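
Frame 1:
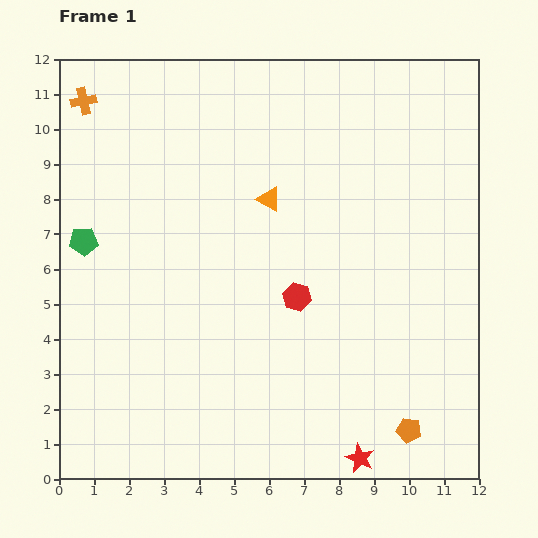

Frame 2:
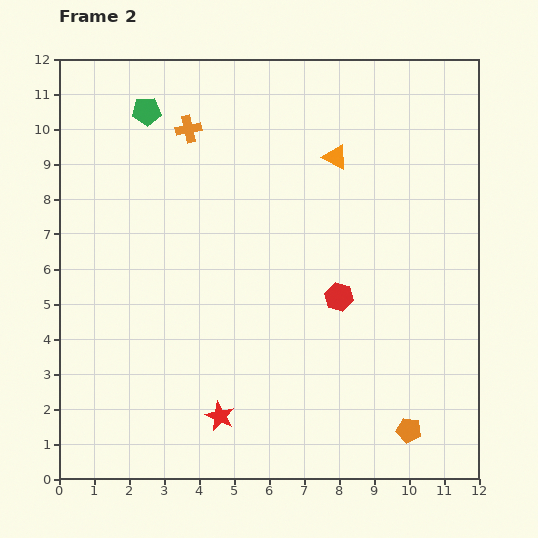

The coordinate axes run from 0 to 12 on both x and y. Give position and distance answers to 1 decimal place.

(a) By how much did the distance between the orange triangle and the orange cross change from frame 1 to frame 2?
-1.7

Distance in frame 1: 6.0. Distance in frame 2: 4.3.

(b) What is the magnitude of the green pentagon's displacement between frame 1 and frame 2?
4.1

The green pentagon moved from (0.7, 6.8) to (2.5, 10.5), a distance of √(1.8² + 3.7²) ≈ 4.1.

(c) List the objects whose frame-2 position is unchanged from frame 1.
the orange pentagon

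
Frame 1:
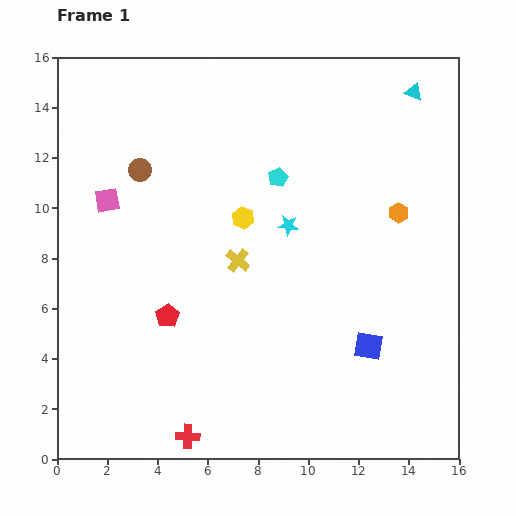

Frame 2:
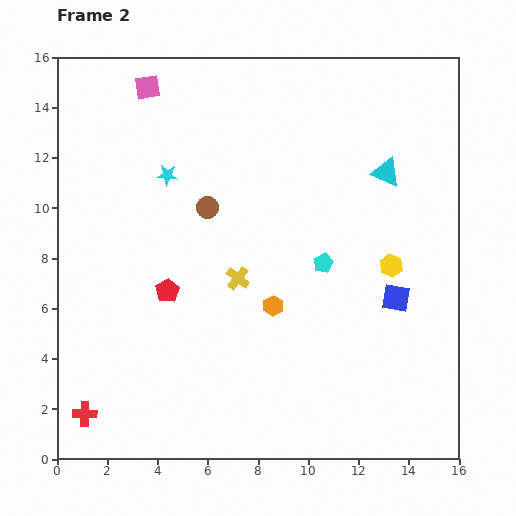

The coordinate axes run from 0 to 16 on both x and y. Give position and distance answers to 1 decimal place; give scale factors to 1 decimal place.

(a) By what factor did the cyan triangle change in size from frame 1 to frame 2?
1.6×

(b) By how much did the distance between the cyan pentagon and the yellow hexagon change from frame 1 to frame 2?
+0.6

Distance in frame 1: 2.1. Distance in frame 2: 2.7.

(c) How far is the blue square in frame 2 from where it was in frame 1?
2.2

The blue square moved from (12.4, 4.5) to (13.5, 6.4), a distance of √(1.1² + 1.9²) ≈ 2.2.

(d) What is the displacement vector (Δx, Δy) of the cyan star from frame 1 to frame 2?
(-4.8, 2.0)

The cyan star was at (9.2, 9.3) in frame 1 and (4.4, 11.3) in frame 2.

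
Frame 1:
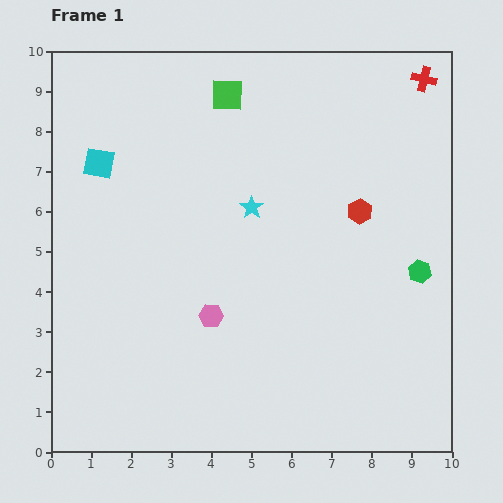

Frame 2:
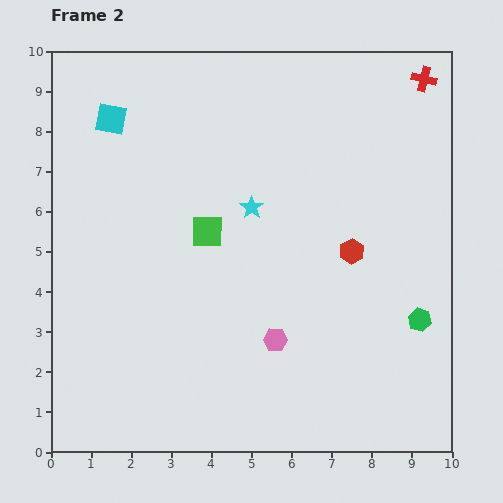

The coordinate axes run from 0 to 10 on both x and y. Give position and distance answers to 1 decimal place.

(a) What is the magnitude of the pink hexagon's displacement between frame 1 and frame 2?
1.7

The pink hexagon moved from (4.0, 3.4) to (5.6, 2.8), a distance of √(1.6² + 0.6²) ≈ 1.7.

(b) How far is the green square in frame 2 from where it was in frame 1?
3.4

The green square moved from (4.4, 8.9) to (3.9, 5.5), a distance of √(0.5² + 3.4²) ≈ 3.4.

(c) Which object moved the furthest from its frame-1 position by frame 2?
the green square

(moved 3.4; next 1.7)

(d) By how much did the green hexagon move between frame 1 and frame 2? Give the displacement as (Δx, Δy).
(0.0, -1.2)

The green hexagon was at (9.2, 4.5) in frame 1 and (9.2, 3.3) in frame 2.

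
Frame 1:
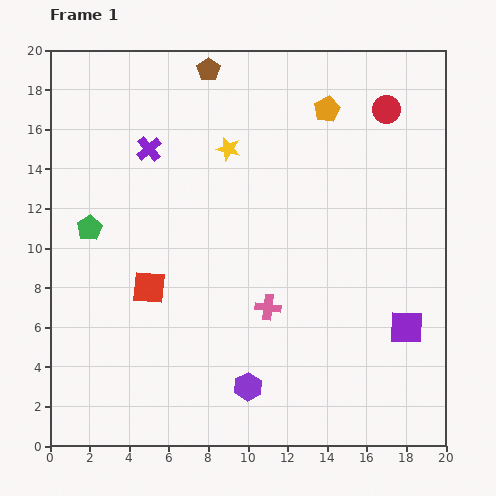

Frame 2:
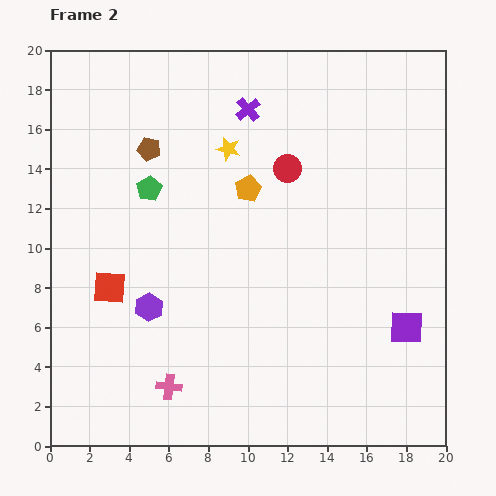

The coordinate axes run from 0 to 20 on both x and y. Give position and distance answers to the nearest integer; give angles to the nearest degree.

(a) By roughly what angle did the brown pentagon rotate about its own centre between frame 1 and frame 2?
24° counter-clockwise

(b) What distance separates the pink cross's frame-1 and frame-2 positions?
6

The pink cross moved from (11, 7) to (6, 3), a distance of √(5² + 4²) ≈ 6.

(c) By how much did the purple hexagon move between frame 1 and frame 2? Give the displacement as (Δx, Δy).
(-5, 4)

The purple hexagon was at (10, 3) in frame 1 and (5, 7) in frame 2.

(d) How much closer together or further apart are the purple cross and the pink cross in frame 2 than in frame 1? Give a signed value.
+5

Distance in frame 1: 10. Distance in frame 2: 15.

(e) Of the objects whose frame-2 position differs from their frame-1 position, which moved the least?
the red square

(moved 2)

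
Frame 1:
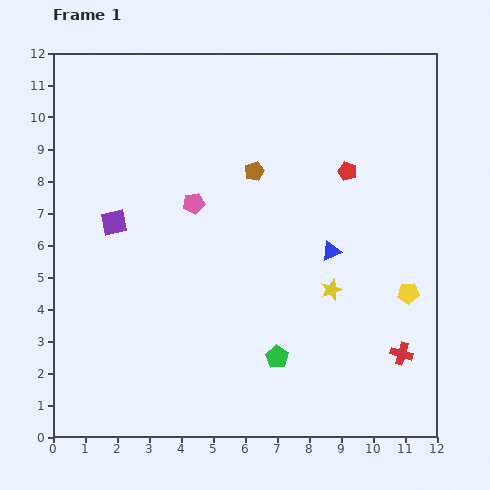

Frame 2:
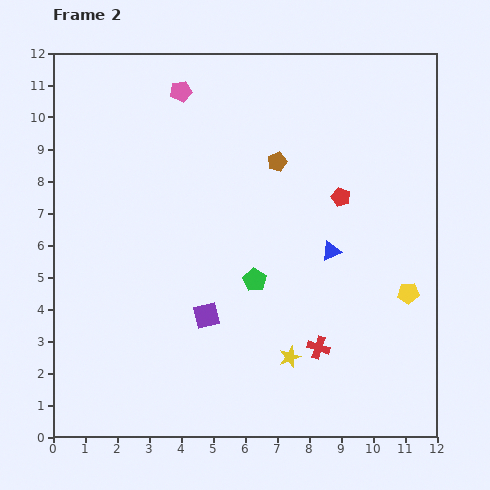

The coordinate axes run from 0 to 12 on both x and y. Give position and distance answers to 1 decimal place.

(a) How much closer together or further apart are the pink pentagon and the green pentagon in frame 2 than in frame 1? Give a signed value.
+0.8

Distance in frame 1: 5.5. Distance in frame 2: 6.3.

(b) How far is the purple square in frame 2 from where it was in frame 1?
4.1

The purple square moved from (1.9, 6.7) to (4.8, 3.8), a distance of √(2.9² + 2.9²) ≈ 4.1.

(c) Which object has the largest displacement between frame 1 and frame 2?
the purple square

(moved 4.1; next 3.5)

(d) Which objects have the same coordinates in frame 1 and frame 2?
the yellow pentagon, the blue triangle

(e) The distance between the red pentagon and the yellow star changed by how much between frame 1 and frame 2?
+1.5

Distance in frame 1: 3.7. Distance in frame 2: 5.2.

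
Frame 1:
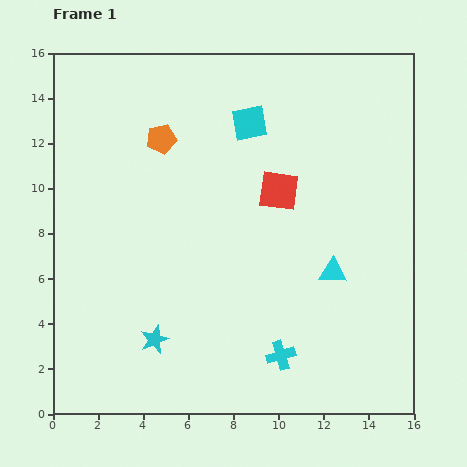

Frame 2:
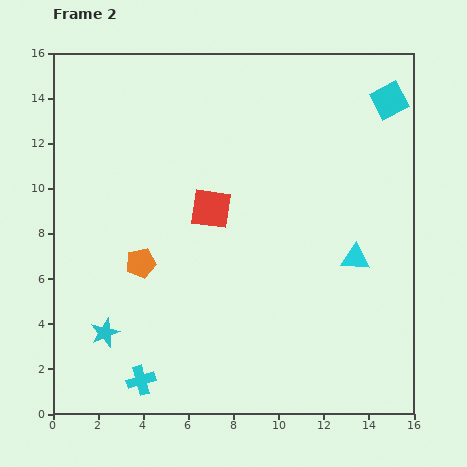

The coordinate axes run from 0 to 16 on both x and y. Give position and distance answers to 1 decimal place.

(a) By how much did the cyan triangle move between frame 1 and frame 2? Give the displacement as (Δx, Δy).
(1.0, 0.6)

The cyan triangle was at (12.4, 6.3) in frame 1 and (13.4, 6.9) in frame 2.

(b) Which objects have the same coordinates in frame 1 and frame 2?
none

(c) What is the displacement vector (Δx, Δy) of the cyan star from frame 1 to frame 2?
(-2.2, 0.3)

The cyan star was at (4.5, 3.3) in frame 1 and (2.3, 3.6) in frame 2.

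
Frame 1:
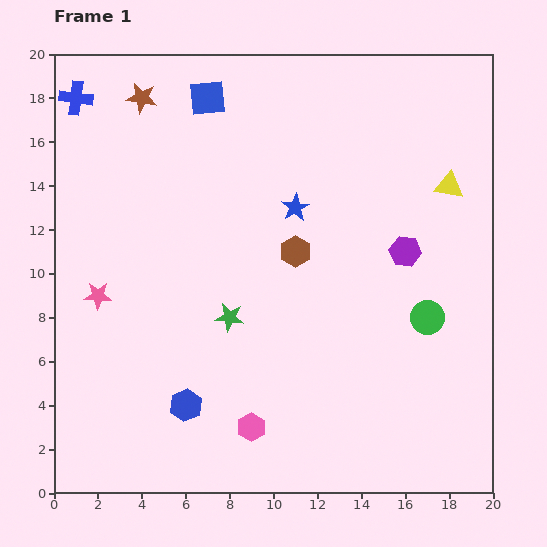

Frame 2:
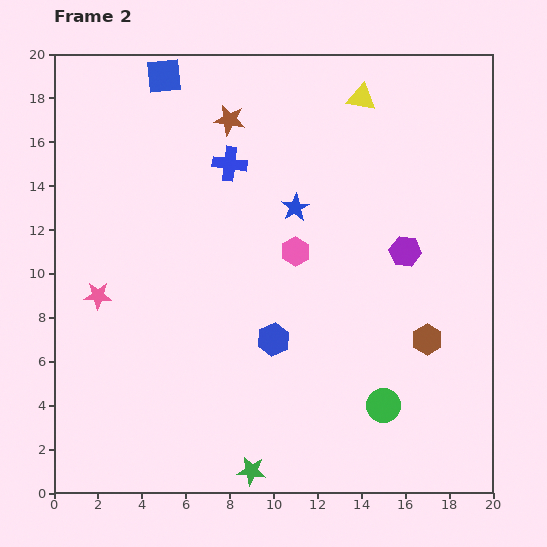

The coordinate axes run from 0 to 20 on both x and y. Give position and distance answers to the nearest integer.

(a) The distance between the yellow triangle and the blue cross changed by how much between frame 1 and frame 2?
-10

Distance in frame 1: 17. Distance in frame 2: 7.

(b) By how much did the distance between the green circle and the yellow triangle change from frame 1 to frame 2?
+8

Distance in frame 1: 6. Distance in frame 2: 14.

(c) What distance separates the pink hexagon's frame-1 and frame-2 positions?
8

The pink hexagon moved from (9, 3) to (11, 11), a distance of √(2² + 8²) ≈ 8.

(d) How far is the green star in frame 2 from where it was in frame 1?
7

The green star moved from (8, 8) to (9, 1), a distance of √(1² + 7²) ≈ 7.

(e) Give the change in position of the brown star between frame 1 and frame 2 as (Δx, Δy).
(4, -1)

The brown star was at (4, 18) in frame 1 and (8, 17) in frame 2.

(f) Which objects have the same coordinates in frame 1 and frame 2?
the blue star, the purple hexagon, the pink star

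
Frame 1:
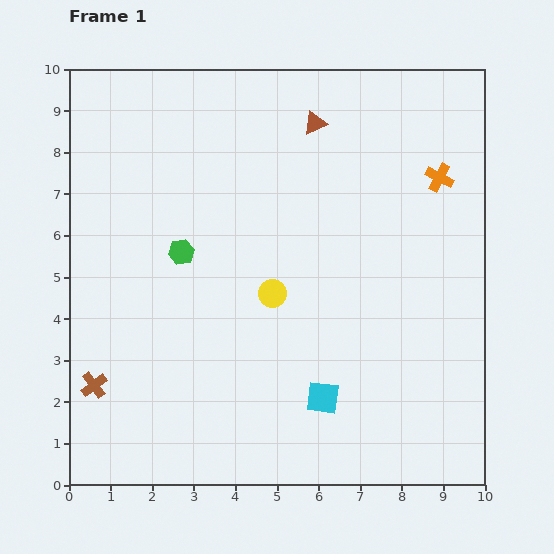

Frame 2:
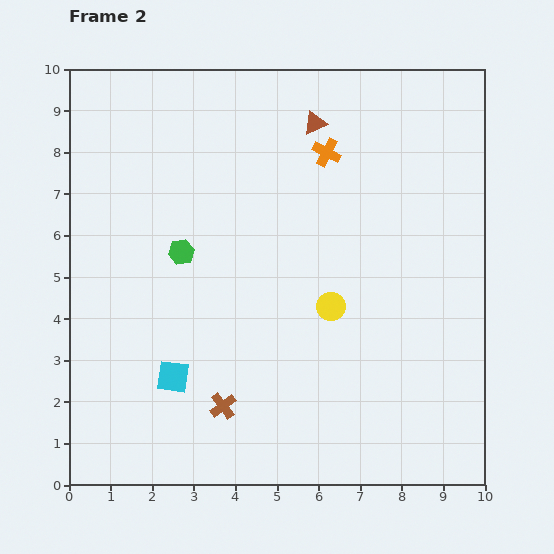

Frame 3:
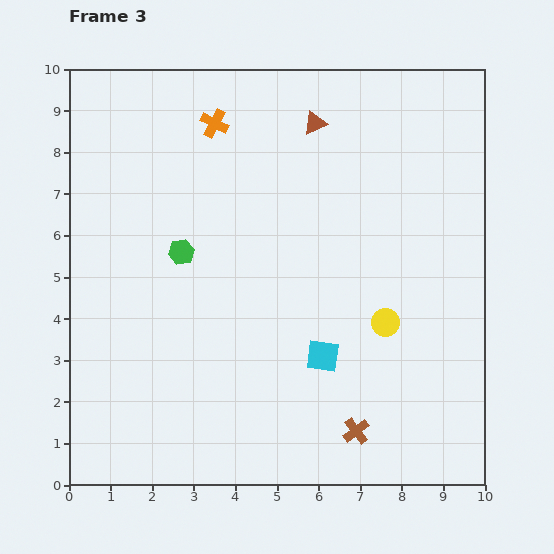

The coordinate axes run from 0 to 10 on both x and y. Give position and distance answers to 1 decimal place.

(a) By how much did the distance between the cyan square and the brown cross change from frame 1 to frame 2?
-4.1

Distance in frame 1: 5.5. Distance in frame 2: 1.4.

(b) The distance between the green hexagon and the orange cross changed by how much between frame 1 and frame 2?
-2.3

Distance in frame 1: 6.5. Distance in frame 2: 4.2.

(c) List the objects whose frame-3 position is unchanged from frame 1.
the green hexagon, the brown triangle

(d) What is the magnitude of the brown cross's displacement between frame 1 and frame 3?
6.4

The brown cross moved from (0.6, 2.4) to (6.9, 1.3), a distance of √(6.3² + 1.1²) ≈ 6.4.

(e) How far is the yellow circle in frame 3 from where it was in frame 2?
1.4

The yellow circle moved from (6.3, 4.3) to (7.6, 3.9), a distance of √(1.3² + 0.4²) ≈ 1.4.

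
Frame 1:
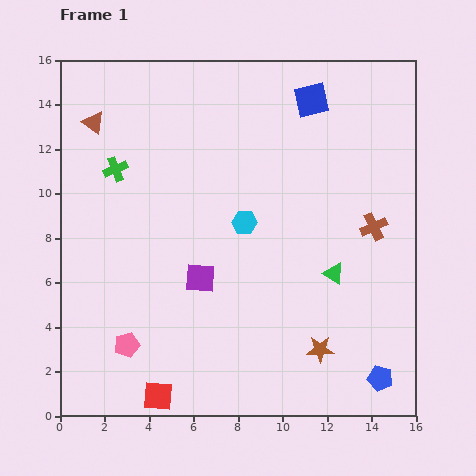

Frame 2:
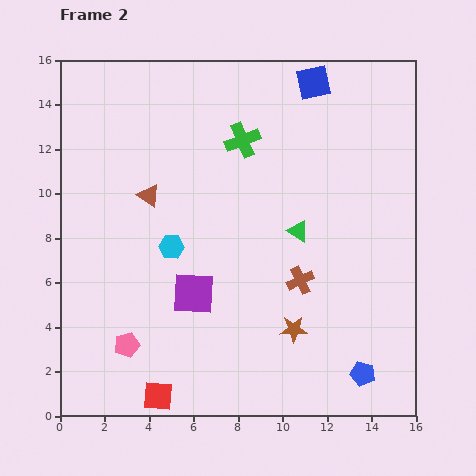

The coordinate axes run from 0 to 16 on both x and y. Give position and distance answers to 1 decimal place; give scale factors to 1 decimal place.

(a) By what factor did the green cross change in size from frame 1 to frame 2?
1.4×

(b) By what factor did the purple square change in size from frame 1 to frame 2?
1.4×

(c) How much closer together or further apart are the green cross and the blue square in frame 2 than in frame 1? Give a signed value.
-5.2

Distance in frame 1: 9.3. Distance in frame 2: 4.1.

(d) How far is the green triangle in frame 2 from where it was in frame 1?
2.5

The green triangle moved from (12.3, 6.4) to (10.7, 8.3), a distance of √(1.6² + 1.9²) ≈ 2.5.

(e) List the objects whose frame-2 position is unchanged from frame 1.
the pink pentagon, the red square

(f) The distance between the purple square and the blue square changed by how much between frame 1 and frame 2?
+1.5

Distance in frame 1: 9.4. Distance in frame 2: 10.9.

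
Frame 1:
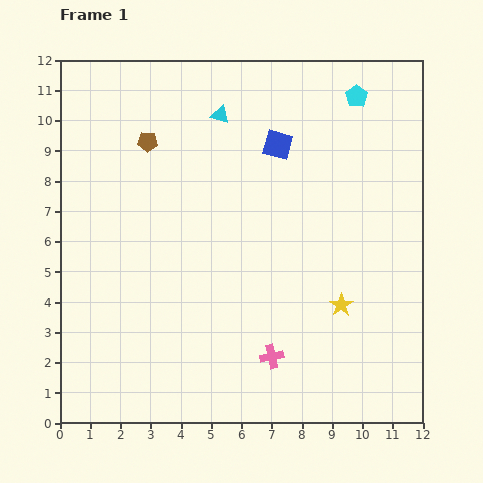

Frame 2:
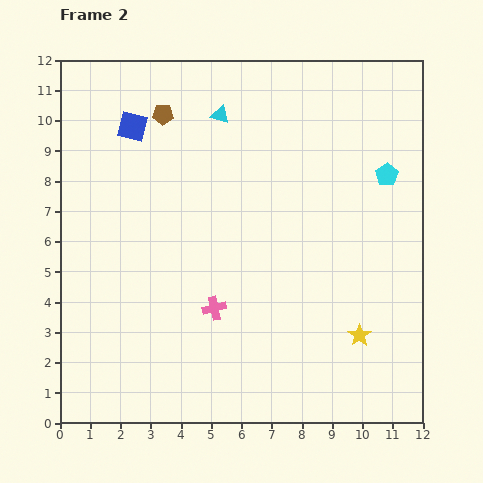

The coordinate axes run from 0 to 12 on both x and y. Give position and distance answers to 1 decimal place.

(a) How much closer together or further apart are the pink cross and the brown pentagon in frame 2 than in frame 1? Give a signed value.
-1.6

Distance in frame 1: 8.2. Distance in frame 2: 6.6.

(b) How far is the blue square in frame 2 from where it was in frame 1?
4.8

The blue square moved from (7.2, 9.2) to (2.4, 9.8), a distance of √(4.8² + 0.6²) ≈ 4.8.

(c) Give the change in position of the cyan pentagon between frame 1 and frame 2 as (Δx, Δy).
(1.0, -2.6)

The cyan pentagon was at (9.8, 10.8) in frame 1 and (10.8, 8.2) in frame 2.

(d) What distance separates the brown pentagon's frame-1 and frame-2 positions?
1.0

The brown pentagon moved from (2.9, 9.3) to (3.4, 10.2), a distance of √(0.5² + 0.9²) ≈ 1.0.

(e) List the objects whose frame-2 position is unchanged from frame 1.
the cyan triangle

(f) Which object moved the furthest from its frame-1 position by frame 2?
the blue square

(moved 4.8; next 2.8)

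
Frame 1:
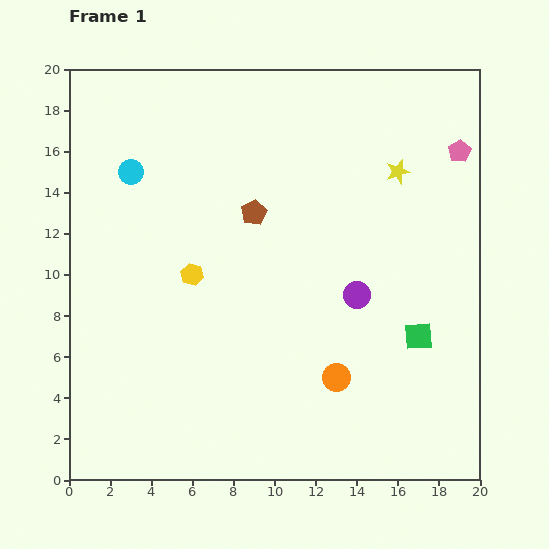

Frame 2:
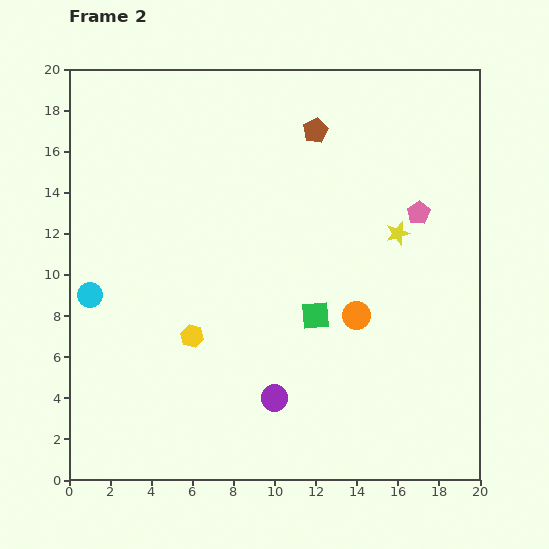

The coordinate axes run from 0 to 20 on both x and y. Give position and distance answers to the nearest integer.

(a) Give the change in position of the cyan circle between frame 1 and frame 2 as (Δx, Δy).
(-2, -6)

The cyan circle was at (3, 15) in frame 1 and (1, 9) in frame 2.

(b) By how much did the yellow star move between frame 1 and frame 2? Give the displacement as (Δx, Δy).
(0, -3)

The yellow star was at (16, 15) in frame 1 and (16, 12) in frame 2.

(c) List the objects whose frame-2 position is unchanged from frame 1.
none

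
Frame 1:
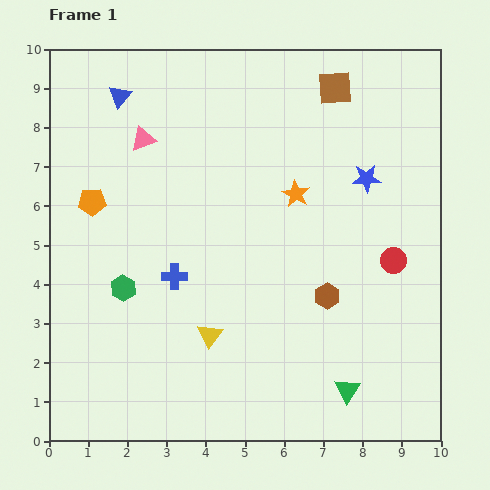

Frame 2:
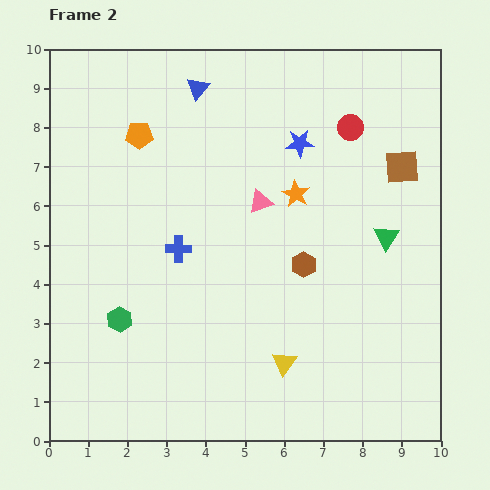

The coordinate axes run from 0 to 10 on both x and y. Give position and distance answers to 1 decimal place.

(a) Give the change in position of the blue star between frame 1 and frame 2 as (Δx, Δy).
(-1.7, 0.9)

The blue star was at (8.1, 6.7) in frame 1 and (6.4, 7.6) in frame 2.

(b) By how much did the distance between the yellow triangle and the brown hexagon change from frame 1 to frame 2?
-0.7

Distance in frame 1: 3.2. Distance in frame 2: 2.5.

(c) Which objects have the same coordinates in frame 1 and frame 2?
the orange star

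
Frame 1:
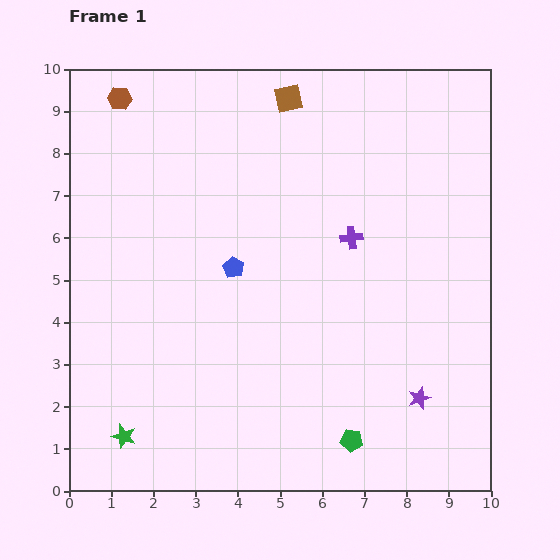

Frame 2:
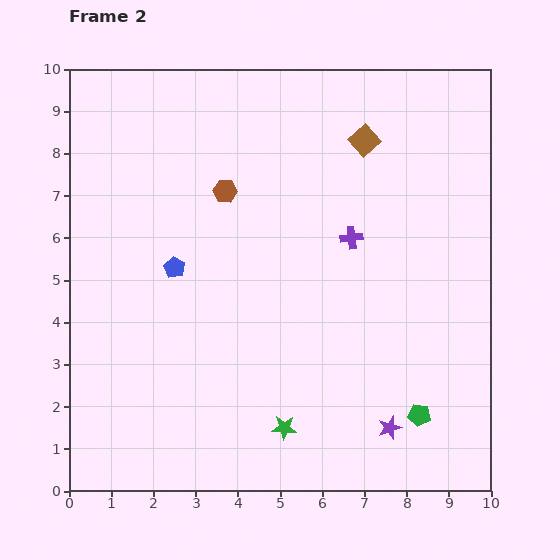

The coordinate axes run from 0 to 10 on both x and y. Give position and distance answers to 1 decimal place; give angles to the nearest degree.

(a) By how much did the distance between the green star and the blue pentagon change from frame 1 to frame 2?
-0.2

Distance in frame 1: 4.8. Distance in frame 2: 4.6.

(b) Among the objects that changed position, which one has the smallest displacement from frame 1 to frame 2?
the purple star

(moved 1.0)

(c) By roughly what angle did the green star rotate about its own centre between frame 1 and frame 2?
15° counter-clockwise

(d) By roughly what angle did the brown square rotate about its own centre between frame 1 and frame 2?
30° counter-clockwise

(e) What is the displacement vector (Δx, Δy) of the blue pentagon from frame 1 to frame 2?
(-1.4, 0.0)

The blue pentagon was at (3.9, 5.3) in frame 1 and (2.5, 5.3) in frame 2.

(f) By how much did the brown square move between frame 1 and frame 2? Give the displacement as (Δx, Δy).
(1.8, -1.0)

The brown square was at (5.2, 9.3) in frame 1 and (7.0, 8.3) in frame 2.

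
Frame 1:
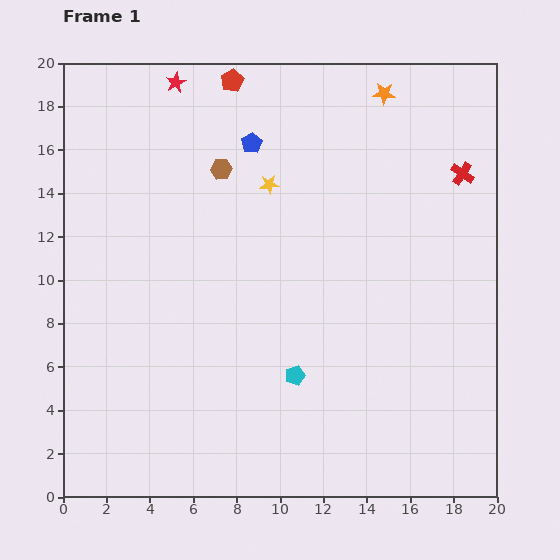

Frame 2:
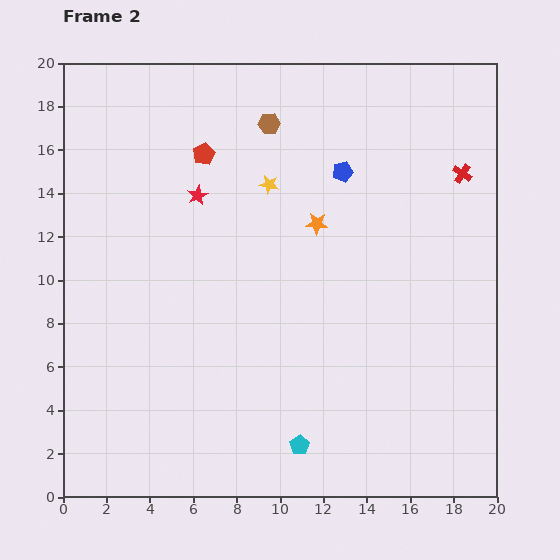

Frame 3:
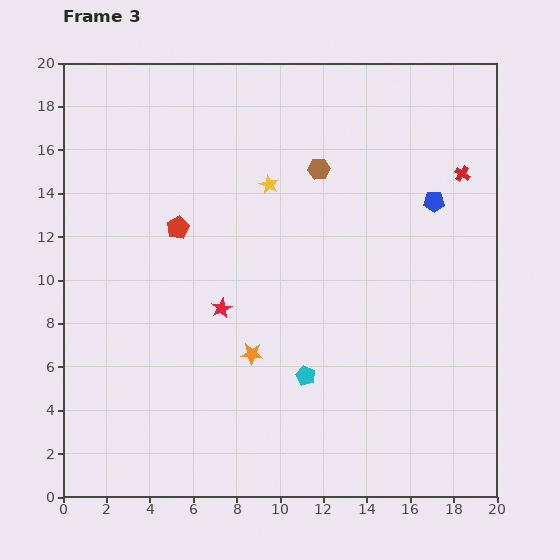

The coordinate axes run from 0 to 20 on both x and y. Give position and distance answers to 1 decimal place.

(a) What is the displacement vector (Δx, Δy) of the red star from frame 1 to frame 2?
(1.0, -5.2)

The red star was at (5.2, 19.1) in frame 1 and (6.2, 13.9) in frame 2.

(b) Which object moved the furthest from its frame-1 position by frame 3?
the orange star

(moved 13.5; next 10.6)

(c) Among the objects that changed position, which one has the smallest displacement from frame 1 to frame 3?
the cyan pentagon

(moved 0.5)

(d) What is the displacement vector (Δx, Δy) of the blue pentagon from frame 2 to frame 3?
(4.2, -1.4)

The blue pentagon was at (12.9, 15.0) in frame 2 and (17.1, 13.6) in frame 3.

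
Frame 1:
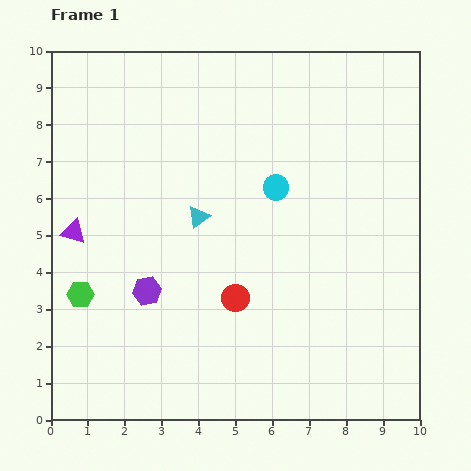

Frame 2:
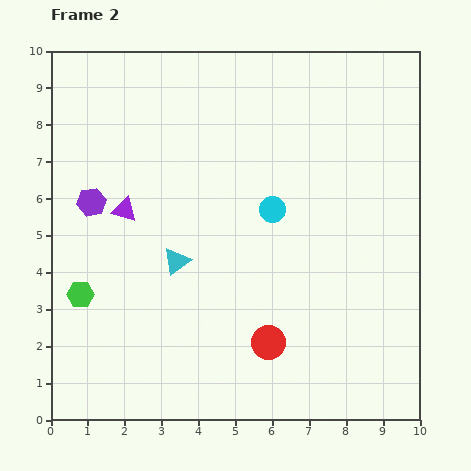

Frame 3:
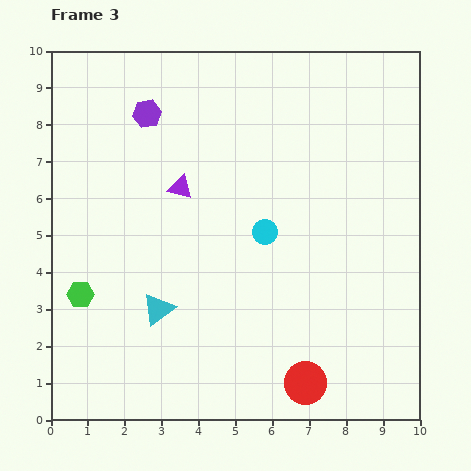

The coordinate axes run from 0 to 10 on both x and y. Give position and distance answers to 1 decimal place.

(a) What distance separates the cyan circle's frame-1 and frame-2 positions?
0.6

The cyan circle moved from (6.1, 6.3) to (6.0, 5.7), a distance of √(0.1² + 0.6²) ≈ 0.6.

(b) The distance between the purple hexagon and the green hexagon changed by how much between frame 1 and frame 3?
+3.4

Distance in frame 1: 1.8. Distance in frame 3: 5.2.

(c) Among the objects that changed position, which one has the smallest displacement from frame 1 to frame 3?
the cyan circle

(moved 1.2)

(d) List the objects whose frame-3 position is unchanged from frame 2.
the green hexagon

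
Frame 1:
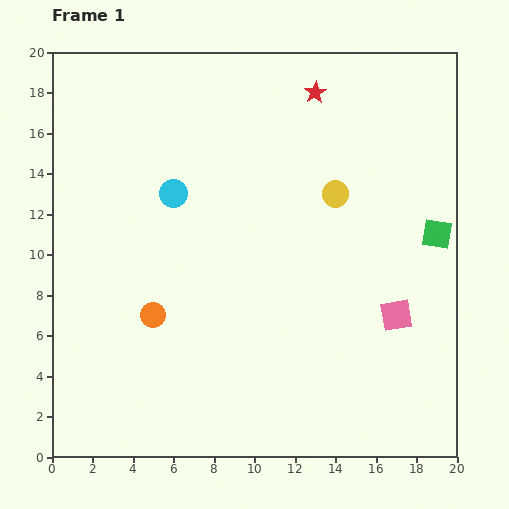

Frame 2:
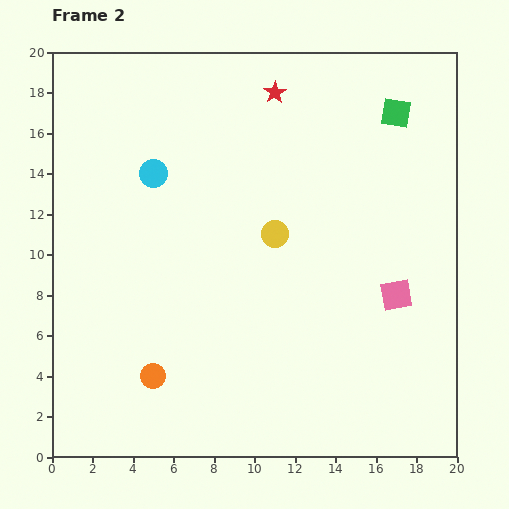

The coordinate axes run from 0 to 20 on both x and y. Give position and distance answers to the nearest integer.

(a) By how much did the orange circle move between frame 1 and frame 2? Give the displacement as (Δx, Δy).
(0, -3)

The orange circle was at (5, 7) in frame 1 and (5, 4) in frame 2.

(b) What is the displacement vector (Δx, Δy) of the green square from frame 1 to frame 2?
(-2, 6)

The green square was at (19, 11) in frame 1 and (17, 17) in frame 2.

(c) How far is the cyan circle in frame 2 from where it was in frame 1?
1

The cyan circle moved from (6, 13) to (5, 14), a distance of √(1² + 1²) ≈ 1.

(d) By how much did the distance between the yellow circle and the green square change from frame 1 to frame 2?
+3

Distance in frame 1: 5. Distance in frame 2: 8.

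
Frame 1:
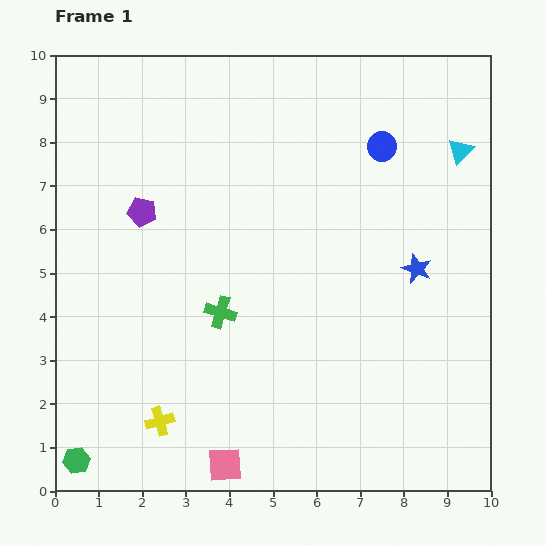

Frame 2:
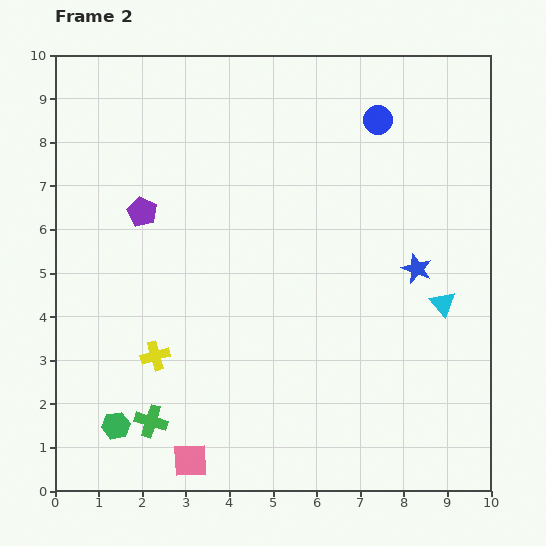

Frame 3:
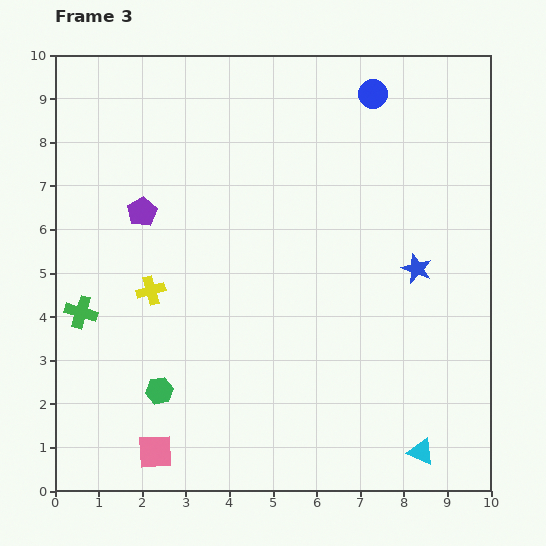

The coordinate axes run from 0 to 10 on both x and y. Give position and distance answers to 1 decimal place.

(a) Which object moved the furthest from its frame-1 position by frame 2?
the cyan triangle

(moved 3.5; next 3.0)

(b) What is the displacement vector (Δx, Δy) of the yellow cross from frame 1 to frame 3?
(-0.2, 3.0)

The yellow cross was at (2.4, 1.6) in frame 1 and (2.2, 4.6) in frame 3.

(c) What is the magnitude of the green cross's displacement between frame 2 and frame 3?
3.0

The green cross moved from (2.2, 1.6) to (0.6, 4.1), a distance of √(1.6² + 2.5²) ≈ 3.0.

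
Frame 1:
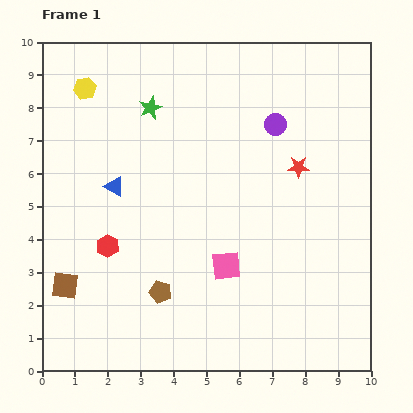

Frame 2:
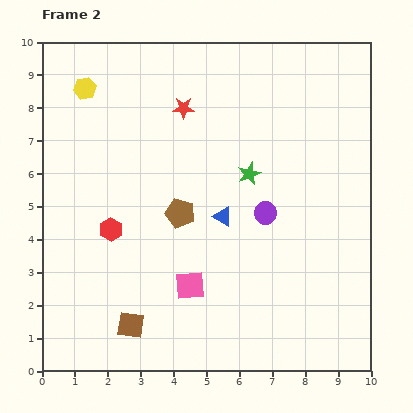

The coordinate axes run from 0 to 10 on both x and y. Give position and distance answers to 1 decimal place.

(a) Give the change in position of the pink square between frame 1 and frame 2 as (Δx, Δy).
(-1.1, -0.6)

The pink square was at (5.6, 3.2) in frame 1 and (4.5, 2.6) in frame 2.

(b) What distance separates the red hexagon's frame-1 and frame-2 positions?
0.5

The red hexagon moved from (2.0, 3.8) to (2.1, 4.3), a distance of √(0.1² + 0.5²) ≈ 0.5.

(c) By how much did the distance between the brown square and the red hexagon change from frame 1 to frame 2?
+1.2

Distance in frame 1: 1.8. Distance in frame 2: 3.0.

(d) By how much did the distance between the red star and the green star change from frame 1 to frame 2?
-2.0

Distance in frame 1: 4.8. Distance in frame 2: 2.8.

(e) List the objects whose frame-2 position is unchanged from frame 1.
the yellow hexagon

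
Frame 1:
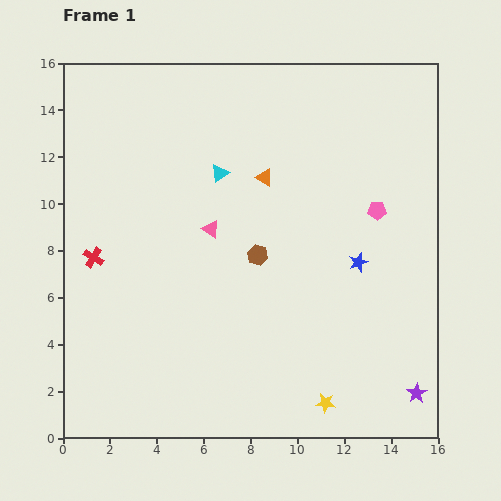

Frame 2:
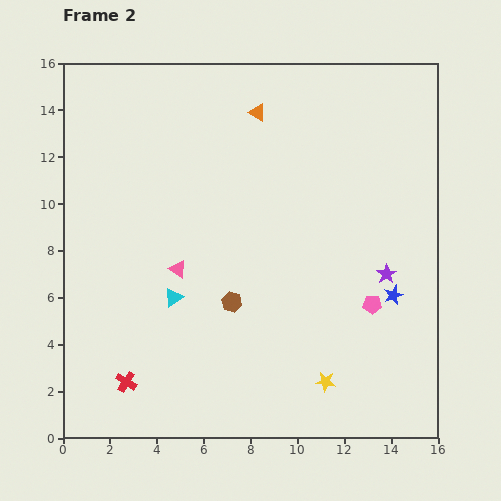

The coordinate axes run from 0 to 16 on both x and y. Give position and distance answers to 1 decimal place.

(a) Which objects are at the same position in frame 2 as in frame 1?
none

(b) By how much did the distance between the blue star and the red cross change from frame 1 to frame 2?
+0.7

Distance in frame 1: 11.3. Distance in frame 2: 12.0.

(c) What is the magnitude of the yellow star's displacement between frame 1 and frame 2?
0.9

The yellow star moved from (11.2, 1.5) to (11.2, 2.4), a distance of √(0.0² + 0.9²) ≈ 0.9.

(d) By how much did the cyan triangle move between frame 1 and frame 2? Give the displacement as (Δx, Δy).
(-2.0, -5.3)

The cyan triangle was at (6.7, 11.3) in frame 1 and (4.7, 6.0) in frame 2.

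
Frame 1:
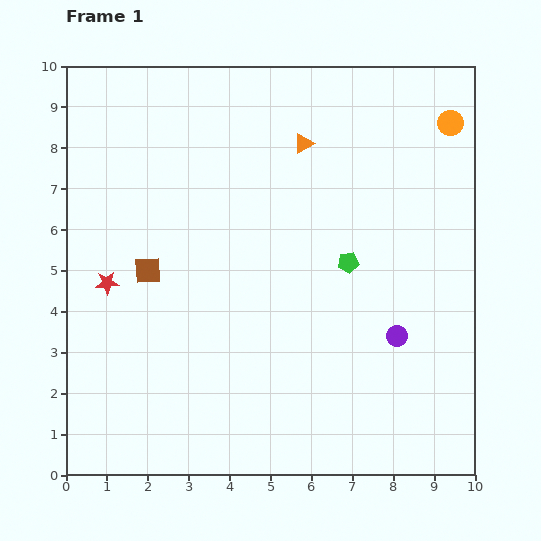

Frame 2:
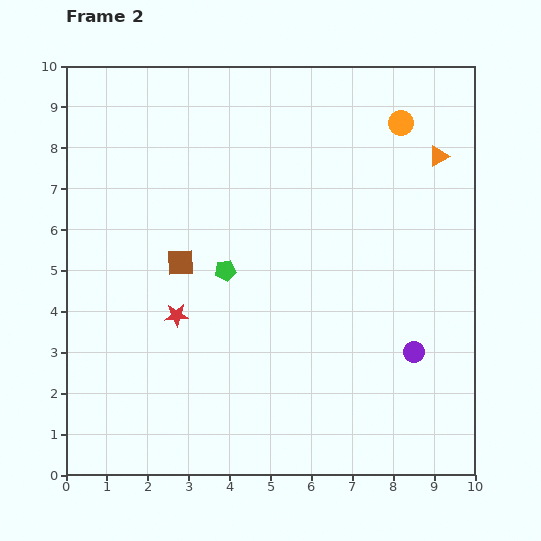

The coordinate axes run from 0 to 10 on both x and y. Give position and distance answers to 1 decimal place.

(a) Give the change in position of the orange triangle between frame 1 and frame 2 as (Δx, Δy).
(3.3, -0.3)

The orange triangle was at (5.8, 8.1) in frame 1 and (9.1, 7.8) in frame 2.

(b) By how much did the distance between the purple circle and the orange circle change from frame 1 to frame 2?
+0.2

Distance in frame 1: 5.4. Distance in frame 2: 5.6.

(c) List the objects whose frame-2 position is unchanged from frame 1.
none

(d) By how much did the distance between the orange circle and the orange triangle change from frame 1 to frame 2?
-2.4

Distance in frame 1: 3.6. Distance in frame 2: 1.2.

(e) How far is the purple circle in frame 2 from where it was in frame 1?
0.6

The purple circle moved from (8.1, 3.4) to (8.5, 3.0), a distance of √(0.4² + 0.4²) ≈ 0.6.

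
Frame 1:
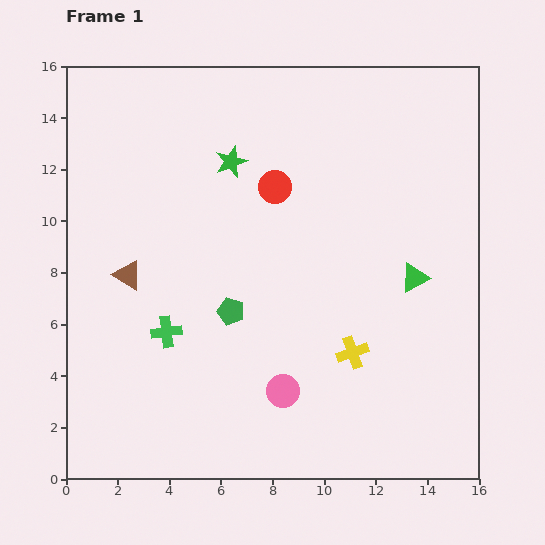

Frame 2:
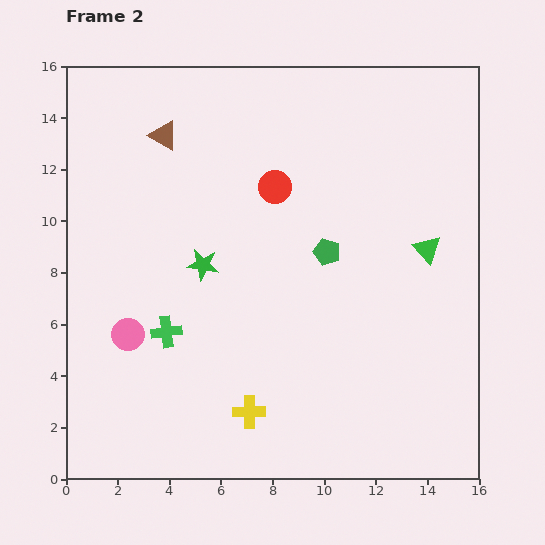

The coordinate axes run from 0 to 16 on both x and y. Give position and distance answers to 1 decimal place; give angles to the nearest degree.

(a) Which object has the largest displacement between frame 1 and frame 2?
the pink circle

(moved 6.4; next 5.6)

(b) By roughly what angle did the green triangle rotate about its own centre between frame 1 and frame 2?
44° counter-clockwise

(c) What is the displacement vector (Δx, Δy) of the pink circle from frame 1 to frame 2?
(-6.0, 2.2)

The pink circle was at (8.4, 3.4) in frame 1 and (2.4, 5.6) in frame 2.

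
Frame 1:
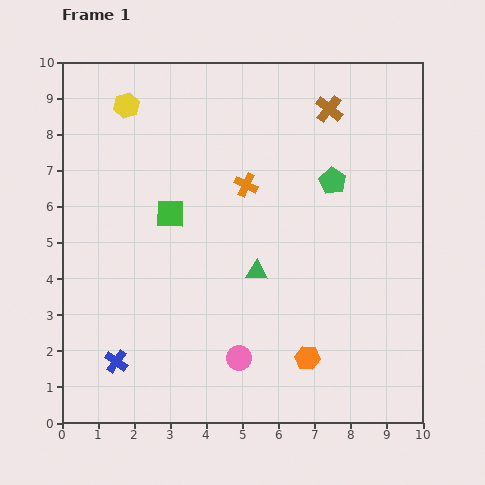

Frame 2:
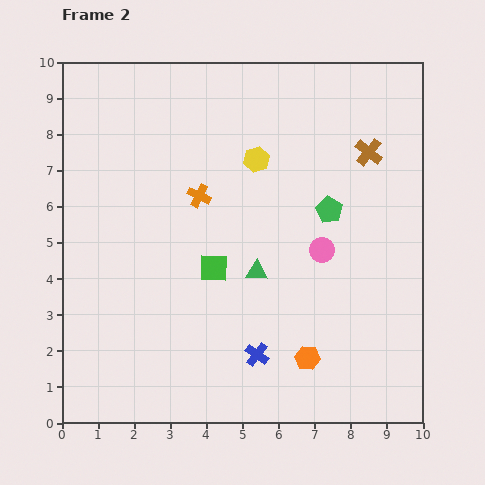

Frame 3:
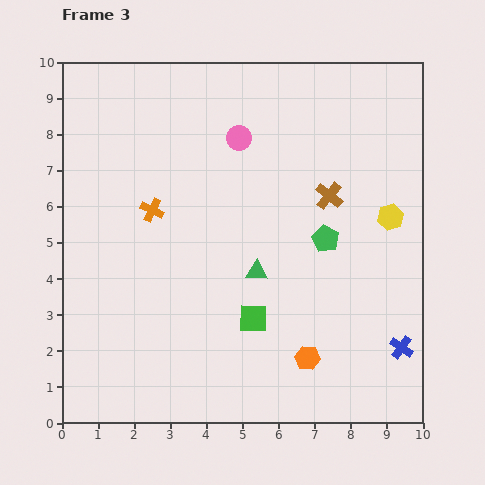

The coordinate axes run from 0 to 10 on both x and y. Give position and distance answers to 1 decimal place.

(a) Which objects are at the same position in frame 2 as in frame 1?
the orange hexagon, the green triangle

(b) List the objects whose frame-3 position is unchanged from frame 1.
the orange hexagon, the green triangle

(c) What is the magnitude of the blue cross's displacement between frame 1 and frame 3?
7.9

The blue cross moved from (1.5, 1.7) to (9.4, 2.1), a distance of √(7.9² + 0.4²) ≈ 7.9.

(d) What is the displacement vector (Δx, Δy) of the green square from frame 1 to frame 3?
(2.3, -2.9)

The green square was at (3.0, 5.8) in frame 1 and (5.3, 2.9) in frame 3.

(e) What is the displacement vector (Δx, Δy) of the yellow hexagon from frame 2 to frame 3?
(3.7, -1.6)

The yellow hexagon was at (5.4, 7.3) in frame 2 and (9.1, 5.7) in frame 3.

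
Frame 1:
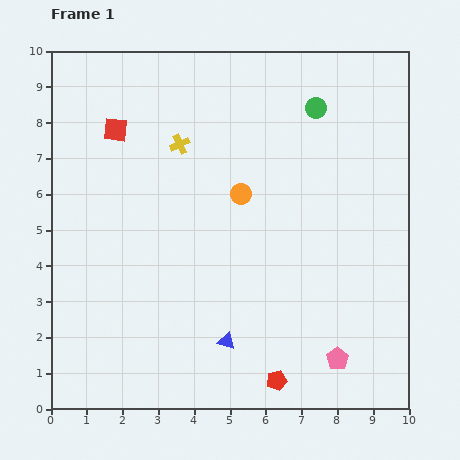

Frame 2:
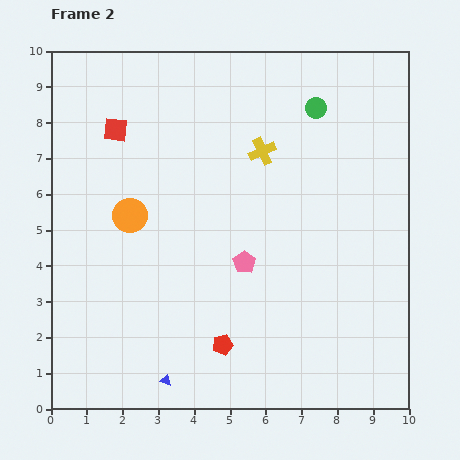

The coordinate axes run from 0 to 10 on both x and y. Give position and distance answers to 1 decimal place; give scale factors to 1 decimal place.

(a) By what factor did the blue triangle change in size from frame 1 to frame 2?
0.7×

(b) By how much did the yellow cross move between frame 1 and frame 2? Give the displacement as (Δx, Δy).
(2.3, -0.2)

The yellow cross was at (3.6, 7.4) in frame 1 and (5.9, 7.2) in frame 2.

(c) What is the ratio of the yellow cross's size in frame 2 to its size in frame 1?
1.4×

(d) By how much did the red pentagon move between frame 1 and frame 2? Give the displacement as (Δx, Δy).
(-1.5, 1.0)

The red pentagon was at (6.3, 0.8) in frame 1 and (4.8, 1.8) in frame 2.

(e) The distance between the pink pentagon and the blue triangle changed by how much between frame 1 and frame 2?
+0.9

Distance in frame 1: 3.1. Distance in frame 2: 4.0.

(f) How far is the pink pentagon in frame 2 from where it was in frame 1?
3.7

The pink pentagon moved from (8.0, 1.4) to (5.4, 4.1), a distance of √(2.6² + 2.7²) ≈ 3.7.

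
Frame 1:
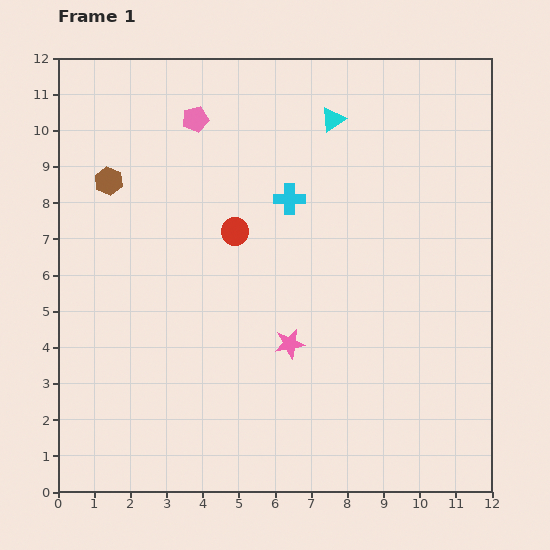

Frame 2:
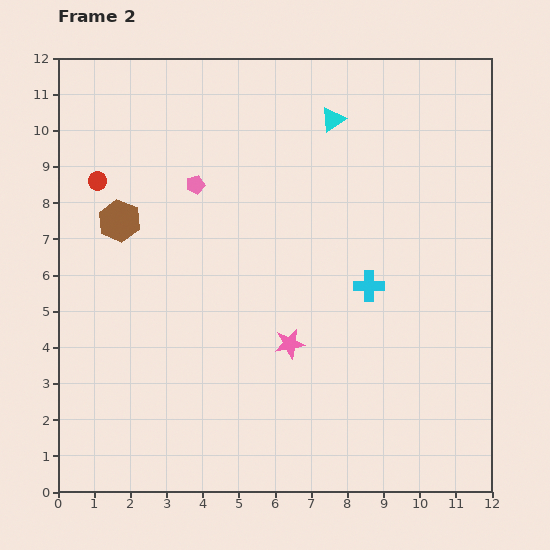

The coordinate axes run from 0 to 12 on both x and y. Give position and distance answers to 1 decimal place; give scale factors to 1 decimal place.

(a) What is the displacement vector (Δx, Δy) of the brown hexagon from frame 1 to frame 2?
(0.3, -1.1)

The brown hexagon was at (1.4, 8.6) in frame 1 and (1.7, 7.5) in frame 2.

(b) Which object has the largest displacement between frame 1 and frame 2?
the red circle

(moved 4.0; next 3.3)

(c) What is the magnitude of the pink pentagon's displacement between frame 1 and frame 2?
1.8

The pink pentagon moved from (3.8, 10.3) to (3.8, 8.5), a distance of √(0.0² + 1.8²) ≈ 1.8.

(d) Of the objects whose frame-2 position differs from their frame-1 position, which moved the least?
the brown hexagon

(moved 1.1)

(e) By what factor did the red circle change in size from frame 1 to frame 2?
0.7×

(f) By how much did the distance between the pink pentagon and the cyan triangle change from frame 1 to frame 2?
+0.4

Distance in frame 1: 3.8. Distance in frame 2: 4.2.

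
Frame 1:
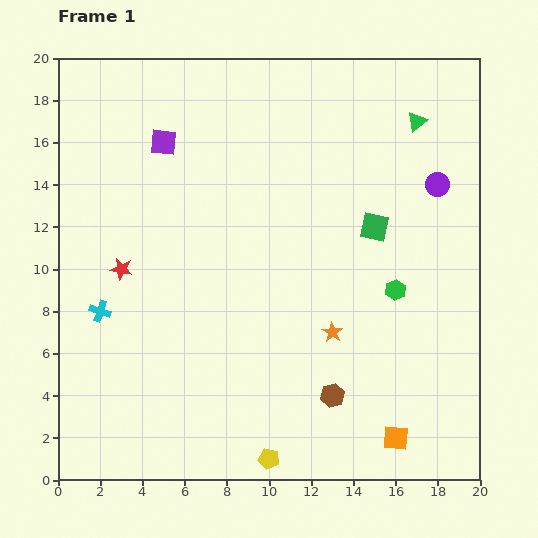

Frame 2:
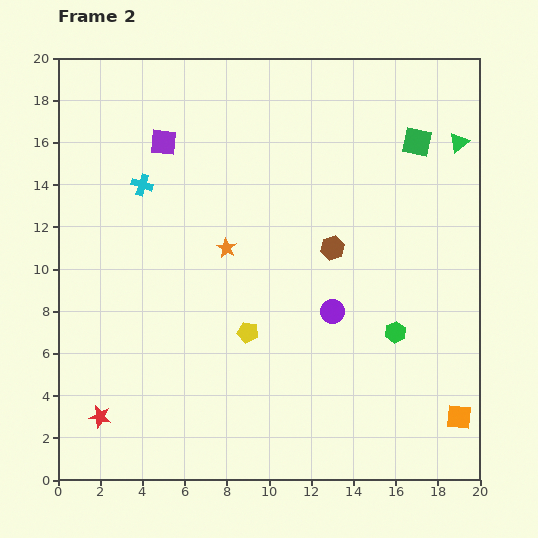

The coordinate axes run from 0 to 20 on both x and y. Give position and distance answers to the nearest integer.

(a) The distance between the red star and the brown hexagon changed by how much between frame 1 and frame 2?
+2

Distance in frame 1: 12. Distance in frame 2: 14.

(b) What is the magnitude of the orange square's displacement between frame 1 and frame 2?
3

The orange square moved from (16, 2) to (19, 3), a distance of √(3² + 1²) ≈ 3.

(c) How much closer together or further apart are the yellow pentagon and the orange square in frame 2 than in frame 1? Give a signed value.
+5

Distance in frame 1: 6. Distance in frame 2: 11.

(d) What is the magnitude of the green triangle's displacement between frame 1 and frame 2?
2

The green triangle moved from (17, 17) to (19, 16), a distance of √(2² + 1²) ≈ 2.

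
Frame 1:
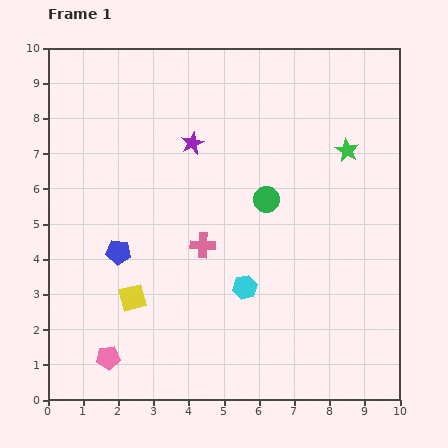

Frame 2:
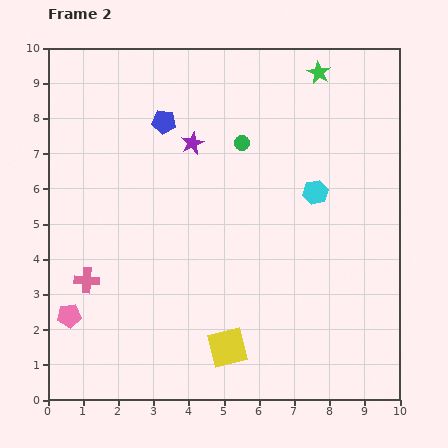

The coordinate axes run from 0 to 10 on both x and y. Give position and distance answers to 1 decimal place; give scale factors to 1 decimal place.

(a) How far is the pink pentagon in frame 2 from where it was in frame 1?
1.6

The pink pentagon moved from (1.7, 1.2) to (0.6, 2.4), a distance of √(1.1² + 1.2²) ≈ 1.6.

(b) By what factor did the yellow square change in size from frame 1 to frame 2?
1.5×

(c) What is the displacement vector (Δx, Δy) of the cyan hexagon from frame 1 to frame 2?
(2.0, 2.7)

The cyan hexagon was at (5.6, 3.2) in frame 1 and (7.6, 5.9) in frame 2.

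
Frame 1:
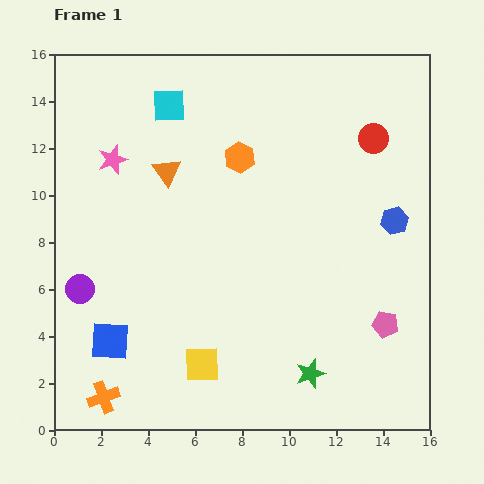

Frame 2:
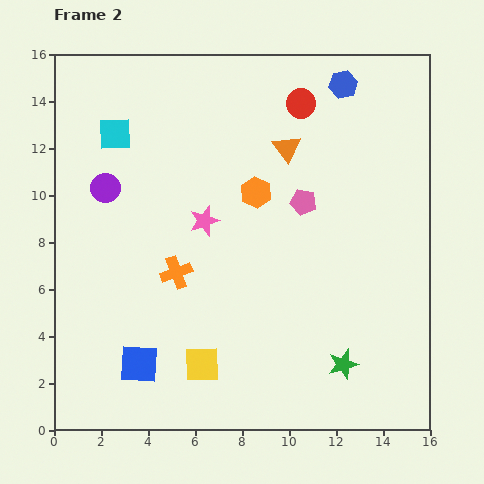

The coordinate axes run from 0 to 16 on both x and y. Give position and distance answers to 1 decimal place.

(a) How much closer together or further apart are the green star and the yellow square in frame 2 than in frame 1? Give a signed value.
+1.4

Distance in frame 1: 4.6. Distance in frame 2: 6.0.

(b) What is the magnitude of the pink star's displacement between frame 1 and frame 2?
4.7

The pink star moved from (2.5, 11.5) to (6.4, 8.9), a distance of √(3.9² + 2.6²) ≈ 4.7.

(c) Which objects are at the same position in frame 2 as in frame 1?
the yellow square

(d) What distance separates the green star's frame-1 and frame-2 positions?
1.5

The green star moved from (10.9, 2.4) to (12.3, 2.8), a distance of √(1.4² + 0.4²) ≈ 1.5.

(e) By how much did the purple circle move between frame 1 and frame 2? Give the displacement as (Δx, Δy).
(1.1, 4.3)

The purple circle was at (1.1, 6.0) in frame 1 and (2.2, 10.3) in frame 2.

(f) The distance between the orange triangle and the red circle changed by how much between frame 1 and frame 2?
-6.9

Distance in frame 1: 8.9. Distance in frame 2: 2.0.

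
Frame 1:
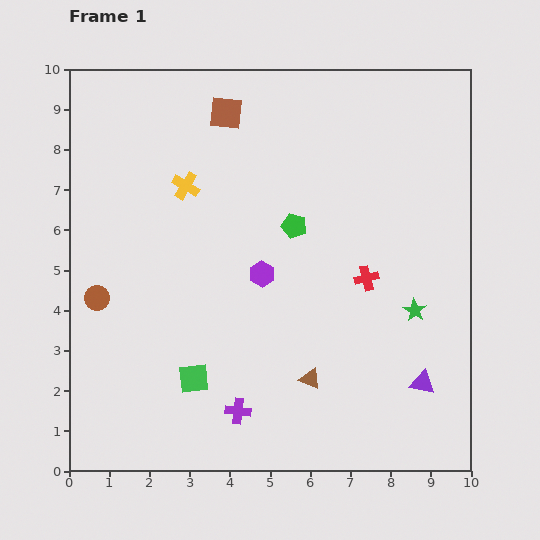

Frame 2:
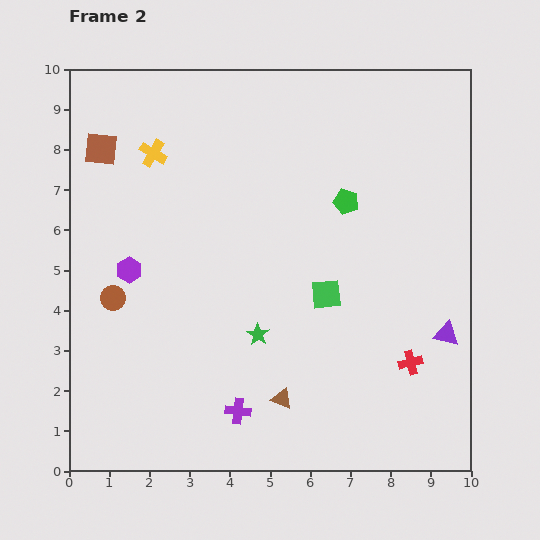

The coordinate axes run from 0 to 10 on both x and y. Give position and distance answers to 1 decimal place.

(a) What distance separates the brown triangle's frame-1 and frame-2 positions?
0.9

The brown triangle moved from (6.0, 2.3) to (5.3, 1.8), a distance of √(0.7² + 0.5²) ≈ 0.9.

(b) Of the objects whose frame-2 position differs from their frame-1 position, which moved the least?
the brown circle

(moved 0.4)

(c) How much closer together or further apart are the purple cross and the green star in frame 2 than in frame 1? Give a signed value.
-3.1

Distance in frame 1: 5.1. Distance in frame 2: 2.0.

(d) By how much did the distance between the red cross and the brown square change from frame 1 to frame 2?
+3.9

Distance in frame 1: 5.4. Distance in frame 2: 9.3.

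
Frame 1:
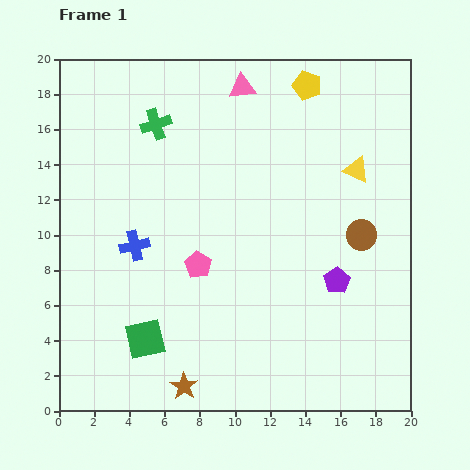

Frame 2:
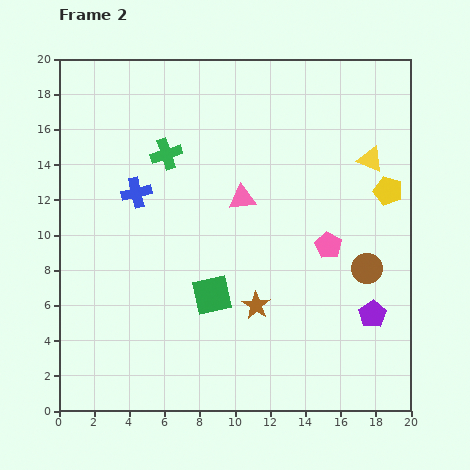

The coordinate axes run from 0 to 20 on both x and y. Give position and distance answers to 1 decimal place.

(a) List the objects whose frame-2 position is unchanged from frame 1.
none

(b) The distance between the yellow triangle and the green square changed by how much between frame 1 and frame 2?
-3.6

Distance in frame 1: 15.4. Distance in frame 2: 11.8.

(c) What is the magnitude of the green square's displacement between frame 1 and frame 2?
4.5

The green square moved from (4.9, 4.1) to (8.7, 6.6), a distance of √(3.8² + 2.5²) ≈ 4.5.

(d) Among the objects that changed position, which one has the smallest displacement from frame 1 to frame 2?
the yellow triangle

(moved 1.0)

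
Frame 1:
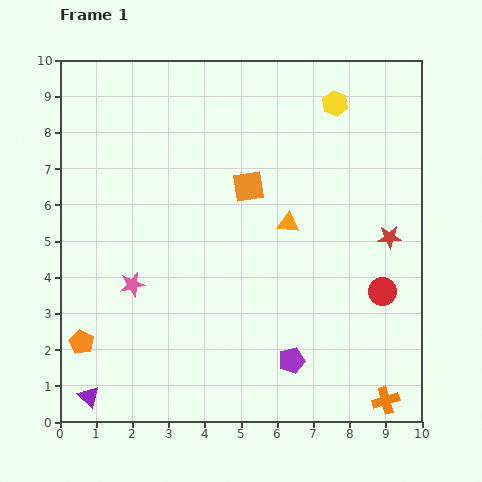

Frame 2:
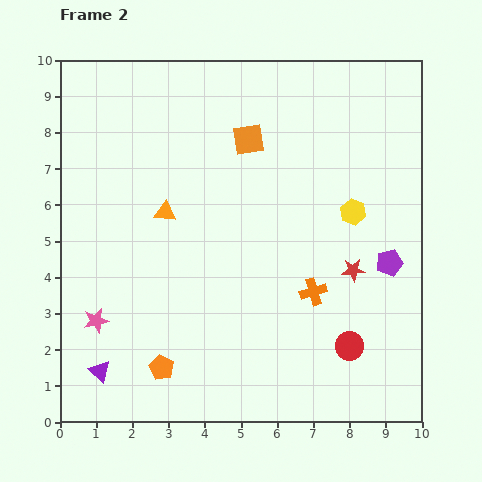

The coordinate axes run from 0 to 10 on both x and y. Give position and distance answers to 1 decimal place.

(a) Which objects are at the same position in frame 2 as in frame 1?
none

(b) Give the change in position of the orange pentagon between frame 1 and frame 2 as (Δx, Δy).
(2.2, -0.7)

The orange pentagon was at (0.6, 2.2) in frame 1 and (2.8, 1.5) in frame 2.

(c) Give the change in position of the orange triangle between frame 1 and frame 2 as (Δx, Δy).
(-3.4, 0.3)

The orange triangle was at (6.3, 5.5) in frame 1 and (2.9, 5.8) in frame 2.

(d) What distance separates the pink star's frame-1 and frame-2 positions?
1.4

The pink star moved from (2.0, 3.8) to (1.0, 2.8), a distance of √(1.0² + 1.0²) ≈ 1.4.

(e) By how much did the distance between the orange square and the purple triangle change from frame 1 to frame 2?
+0.3

Distance in frame 1: 7.3. Distance in frame 2: 7.6.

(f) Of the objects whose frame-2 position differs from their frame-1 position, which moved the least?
the purple triangle

(moved 0.8)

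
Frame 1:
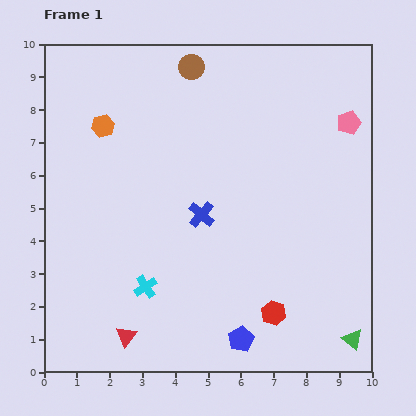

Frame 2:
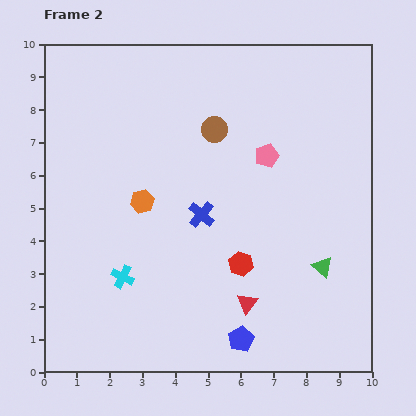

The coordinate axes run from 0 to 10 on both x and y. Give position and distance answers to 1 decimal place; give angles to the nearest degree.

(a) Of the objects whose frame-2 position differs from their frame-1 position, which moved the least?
the cyan cross

(moved 0.8)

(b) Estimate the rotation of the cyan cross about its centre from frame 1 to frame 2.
30° counter-clockwise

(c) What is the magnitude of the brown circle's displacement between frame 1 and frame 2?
2.0

The brown circle moved from (4.5, 9.3) to (5.2, 7.4), a distance of √(0.7² + 1.9²) ≈ 2.0.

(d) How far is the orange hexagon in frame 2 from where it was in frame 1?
2.6

The orange hexagon moved from (1.8, 7.5) to (3.0, 5.2), a distance of √(1.2² + 2.3²) ≈ 2.6.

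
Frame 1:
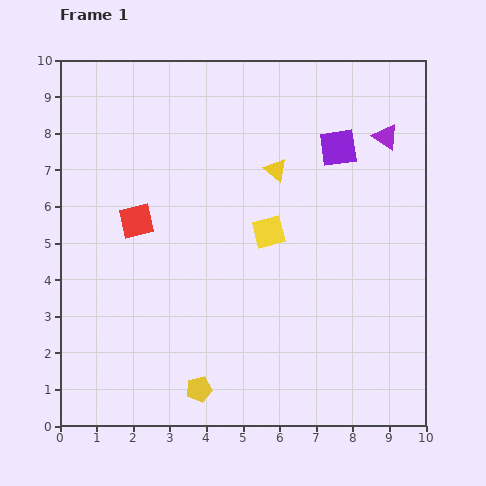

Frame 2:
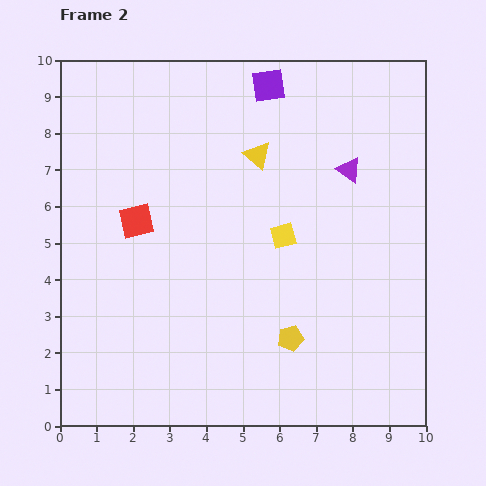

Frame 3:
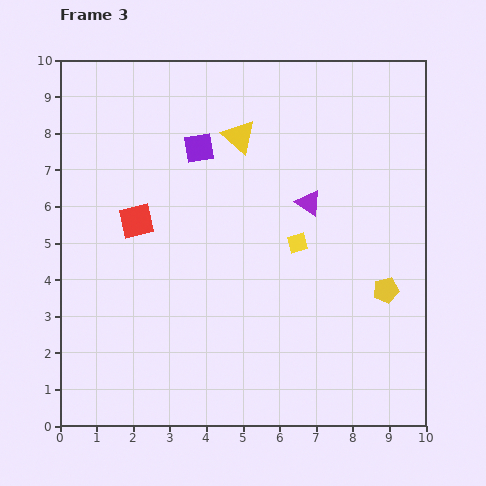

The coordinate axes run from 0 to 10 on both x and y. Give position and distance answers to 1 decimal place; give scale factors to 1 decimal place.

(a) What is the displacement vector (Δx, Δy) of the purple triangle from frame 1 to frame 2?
(-1.0, -0.9)

The purple triangle was at (8.9, 7.9) in frame 1 and (7.9, 7.0) in frame 2.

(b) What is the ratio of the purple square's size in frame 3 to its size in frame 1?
0.8×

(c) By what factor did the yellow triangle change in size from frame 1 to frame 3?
1.5×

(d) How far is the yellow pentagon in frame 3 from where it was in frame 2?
2.9

The yellow pentagon moved from (6.3, 2.4) to (8.9, 3.7), a distance of √(2.6² + 1.3²) ≈ 2.9.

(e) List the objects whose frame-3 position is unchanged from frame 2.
the red square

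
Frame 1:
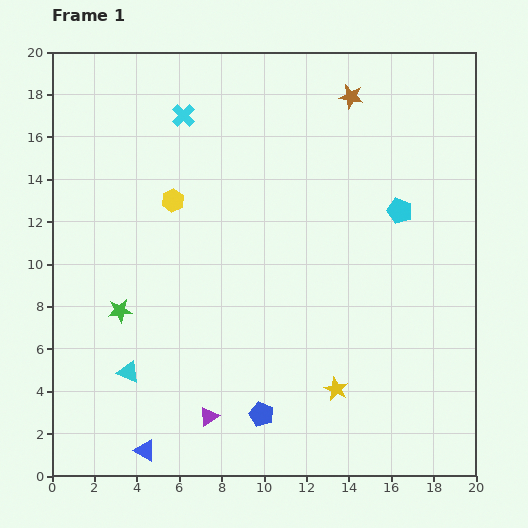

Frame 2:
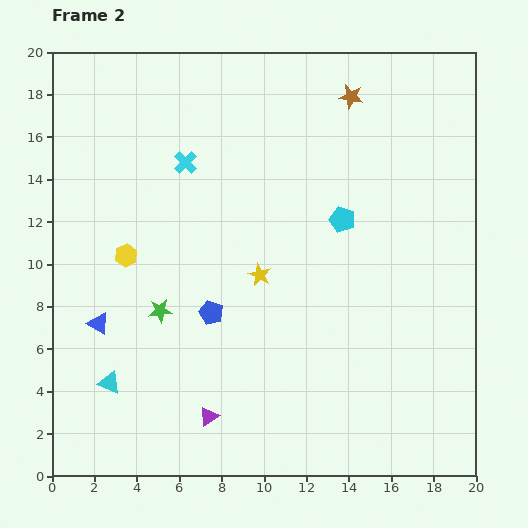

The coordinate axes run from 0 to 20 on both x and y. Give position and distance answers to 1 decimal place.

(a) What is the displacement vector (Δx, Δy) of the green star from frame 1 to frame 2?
(1.9, 0.0)

The green star was at (3.2, 7.8) in frame 1 and (5.1, 7.8) in frame 2.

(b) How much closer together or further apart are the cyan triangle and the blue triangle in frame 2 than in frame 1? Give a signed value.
-1.0

Distance in frame 1: 3.8. Distance in frame 2: 2.8.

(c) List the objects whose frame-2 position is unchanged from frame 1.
the brown star, the purple triangle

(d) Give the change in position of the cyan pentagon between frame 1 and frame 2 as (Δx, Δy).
(-2.7, -0.4)

The cyan pentagon was at (16.4, 12.5) in frame 1 and (13.7, 12.1) in frame 2.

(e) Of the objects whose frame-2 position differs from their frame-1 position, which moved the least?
the cyan triangle

(moved 1.0)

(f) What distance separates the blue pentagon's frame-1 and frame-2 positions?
5.4

The blue pentagon moved from (9.9, 2.9) to (7.5, 7.7), a distance of √(2.4² + 4.8²) ≈ 5.4.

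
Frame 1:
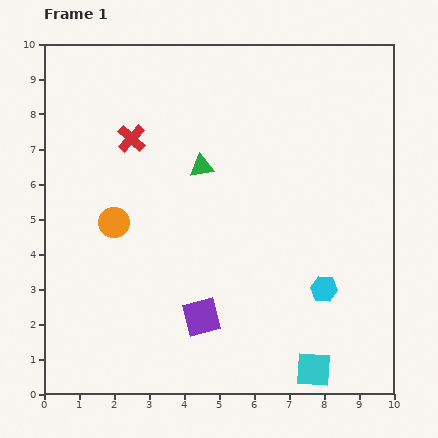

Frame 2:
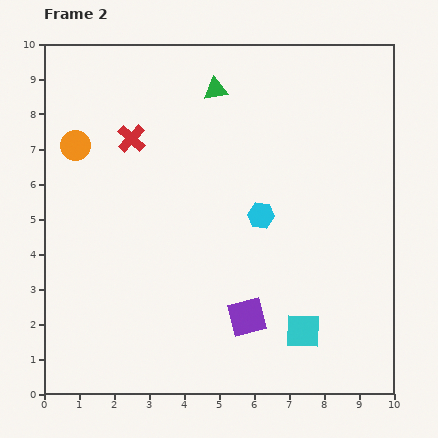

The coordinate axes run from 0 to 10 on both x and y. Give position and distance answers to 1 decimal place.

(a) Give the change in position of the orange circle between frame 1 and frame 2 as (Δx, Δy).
(-1.1, 2.2)

The orange circle was at (2.0, 4.9) in frame 1 and (0.9, 7.1) in frame 2.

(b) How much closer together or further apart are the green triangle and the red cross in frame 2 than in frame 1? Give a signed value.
+0.6

Distance in frame 1: 2.2. Distance in frame 2: 2.8.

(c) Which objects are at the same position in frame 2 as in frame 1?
the red cross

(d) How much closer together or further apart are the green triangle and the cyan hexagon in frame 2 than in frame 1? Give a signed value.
-1.1

Distance in frame 1: 4.9. Distance in frame 2: 3.8.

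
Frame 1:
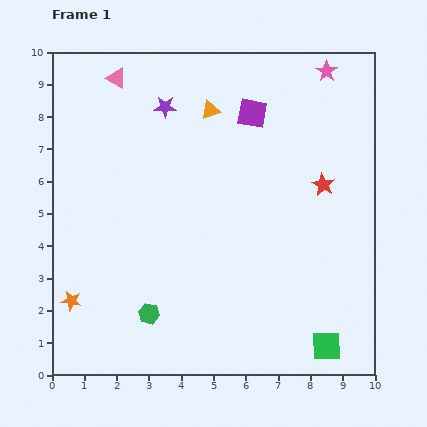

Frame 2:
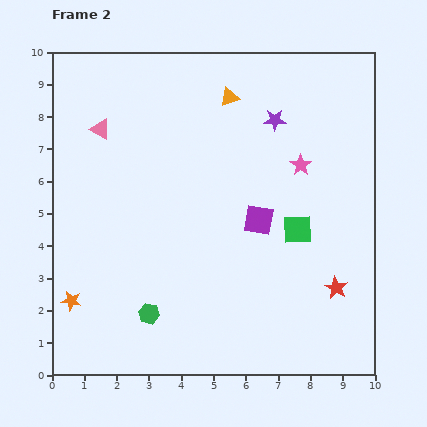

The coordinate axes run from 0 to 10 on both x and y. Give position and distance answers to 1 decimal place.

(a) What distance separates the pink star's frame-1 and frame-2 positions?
3.0

The pink star moved from (8.5, 9.4) to (7.7, 6.5), a distance of √(0.8² + 2.9²) ≈ 3.0.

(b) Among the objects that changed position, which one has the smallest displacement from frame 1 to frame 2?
the orange triangle

(moved 0.7)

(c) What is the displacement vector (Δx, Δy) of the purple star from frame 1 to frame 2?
(3.4, -0.4)

The purple star was at (3.5, 8.3) in frame 1 and (6.9, 7.9) in frame 2.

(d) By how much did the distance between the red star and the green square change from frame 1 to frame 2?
-2.8

Distance in frame 1: 5.0. Distance in frame 2: 2.2.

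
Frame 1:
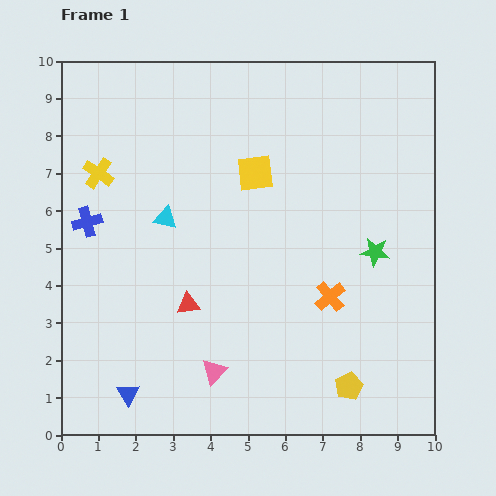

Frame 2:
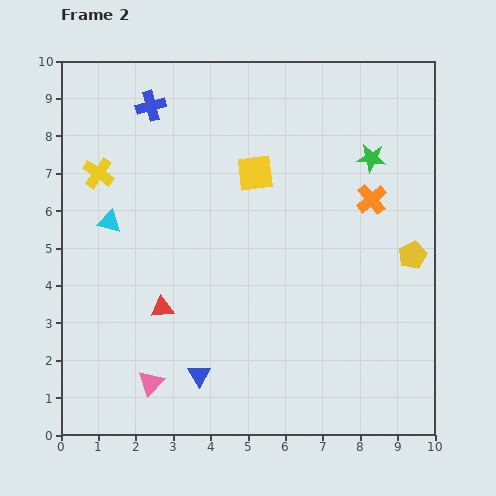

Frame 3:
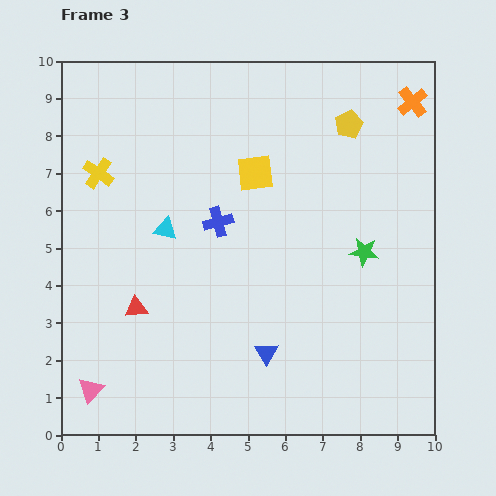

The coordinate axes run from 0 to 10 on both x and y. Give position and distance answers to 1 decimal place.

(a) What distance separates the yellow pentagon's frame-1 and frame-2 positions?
3.9

The yellow pentagon moved from (7.7, 1.3) to (9.4, 4.8), a distance of √(1.7² + 3.5²) ≈ 3.9.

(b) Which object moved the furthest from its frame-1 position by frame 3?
the yellow pentagon

(moved 7.0; next 5.6)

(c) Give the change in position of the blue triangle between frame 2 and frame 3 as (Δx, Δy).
(1.8, 0.6)

The blue triangle was at (3.7, 1.6) in frame 2 and (5.5, 2.2) in frame 3.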